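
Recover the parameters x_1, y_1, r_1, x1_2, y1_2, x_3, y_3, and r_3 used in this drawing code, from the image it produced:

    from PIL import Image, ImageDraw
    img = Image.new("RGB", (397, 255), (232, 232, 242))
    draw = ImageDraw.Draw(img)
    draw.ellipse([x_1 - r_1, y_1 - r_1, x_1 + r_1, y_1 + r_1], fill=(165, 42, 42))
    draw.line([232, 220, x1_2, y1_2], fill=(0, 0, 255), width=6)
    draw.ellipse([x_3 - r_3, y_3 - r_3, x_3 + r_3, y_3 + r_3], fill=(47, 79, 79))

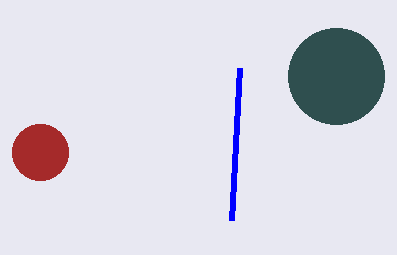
x_1 = 40
y_1 = 152
r_1 = 28
x1_2 = 240
y1_2 = 68
x_3 = 336
y_3 = 76
r_3 = 48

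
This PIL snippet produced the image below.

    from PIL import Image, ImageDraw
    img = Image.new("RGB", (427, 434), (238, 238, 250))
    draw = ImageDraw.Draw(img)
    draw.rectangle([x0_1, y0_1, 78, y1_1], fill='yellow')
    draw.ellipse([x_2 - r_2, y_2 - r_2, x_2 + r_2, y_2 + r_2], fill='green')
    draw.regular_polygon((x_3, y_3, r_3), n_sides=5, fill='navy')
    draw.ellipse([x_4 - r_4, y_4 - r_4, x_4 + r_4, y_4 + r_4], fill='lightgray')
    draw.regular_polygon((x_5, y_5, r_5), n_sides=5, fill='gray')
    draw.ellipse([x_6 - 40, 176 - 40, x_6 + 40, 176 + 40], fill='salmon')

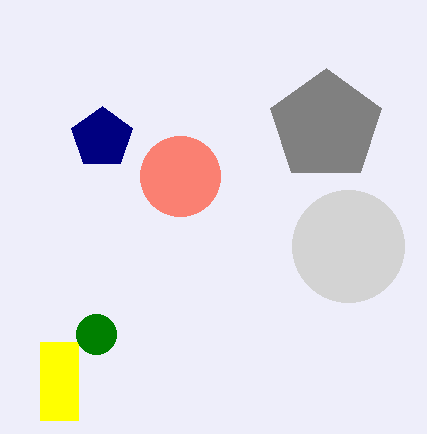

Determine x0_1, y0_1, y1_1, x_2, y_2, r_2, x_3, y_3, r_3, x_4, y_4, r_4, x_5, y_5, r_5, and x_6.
x0_1 = 40; y0_1 = 342; y1_1 = 420; x_2 = 96; y_2 = 334; r_2 = 20; x_3 = 102; y_3 = 138; r_3 = 32; x_4 = 348; y_4 = 246; r_4 = 56; x_5 = 326; y_5 = 126; r_5 = 58; x_6 = 180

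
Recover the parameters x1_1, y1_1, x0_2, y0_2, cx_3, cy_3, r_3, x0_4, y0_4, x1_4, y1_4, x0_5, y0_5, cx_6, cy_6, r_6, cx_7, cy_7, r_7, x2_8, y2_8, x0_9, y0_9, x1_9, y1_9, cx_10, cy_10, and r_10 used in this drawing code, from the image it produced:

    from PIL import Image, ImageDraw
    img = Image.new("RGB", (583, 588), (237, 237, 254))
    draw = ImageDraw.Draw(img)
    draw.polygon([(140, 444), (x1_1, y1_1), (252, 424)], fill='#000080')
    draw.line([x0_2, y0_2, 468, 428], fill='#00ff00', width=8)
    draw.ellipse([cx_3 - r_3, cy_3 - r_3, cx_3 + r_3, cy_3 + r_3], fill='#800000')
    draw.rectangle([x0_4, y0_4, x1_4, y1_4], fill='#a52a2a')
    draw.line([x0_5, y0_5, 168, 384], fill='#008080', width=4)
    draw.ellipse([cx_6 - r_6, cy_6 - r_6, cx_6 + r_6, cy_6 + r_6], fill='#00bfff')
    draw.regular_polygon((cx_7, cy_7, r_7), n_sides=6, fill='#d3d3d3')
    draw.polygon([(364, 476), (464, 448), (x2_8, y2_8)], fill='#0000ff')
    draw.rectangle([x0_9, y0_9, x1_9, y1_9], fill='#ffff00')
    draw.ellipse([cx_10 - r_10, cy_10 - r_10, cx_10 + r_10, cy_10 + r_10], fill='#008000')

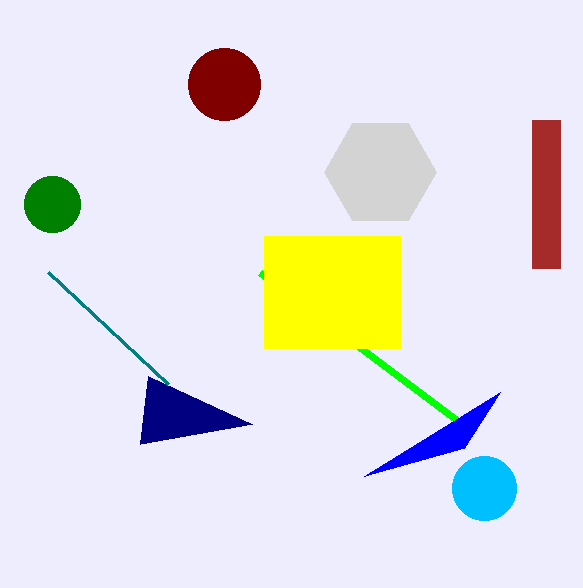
x1_1 = 148
y1_1 = 376
x0_2 = 260
y0_2 = 272
cx_3 = 224
cy_3 = 84
r_3 = 36
x0_4 = 532
y0_4 = 120
x1_4 = 560
y1_4 = 268
x0_5 = 48
y0_5 = 272
cx_6 = 484
cy_6 = 488
r_6 = 32
cx_7 = 380
cy_7 = 172
r_7 = 56
x2_8 = 500
y2_8 = 392
x0_9 = 264
y0_9 = 236
x1_9 = 400
y1_9 = 348
cx_10 = 52
cy_10 = 204
r_10 = 28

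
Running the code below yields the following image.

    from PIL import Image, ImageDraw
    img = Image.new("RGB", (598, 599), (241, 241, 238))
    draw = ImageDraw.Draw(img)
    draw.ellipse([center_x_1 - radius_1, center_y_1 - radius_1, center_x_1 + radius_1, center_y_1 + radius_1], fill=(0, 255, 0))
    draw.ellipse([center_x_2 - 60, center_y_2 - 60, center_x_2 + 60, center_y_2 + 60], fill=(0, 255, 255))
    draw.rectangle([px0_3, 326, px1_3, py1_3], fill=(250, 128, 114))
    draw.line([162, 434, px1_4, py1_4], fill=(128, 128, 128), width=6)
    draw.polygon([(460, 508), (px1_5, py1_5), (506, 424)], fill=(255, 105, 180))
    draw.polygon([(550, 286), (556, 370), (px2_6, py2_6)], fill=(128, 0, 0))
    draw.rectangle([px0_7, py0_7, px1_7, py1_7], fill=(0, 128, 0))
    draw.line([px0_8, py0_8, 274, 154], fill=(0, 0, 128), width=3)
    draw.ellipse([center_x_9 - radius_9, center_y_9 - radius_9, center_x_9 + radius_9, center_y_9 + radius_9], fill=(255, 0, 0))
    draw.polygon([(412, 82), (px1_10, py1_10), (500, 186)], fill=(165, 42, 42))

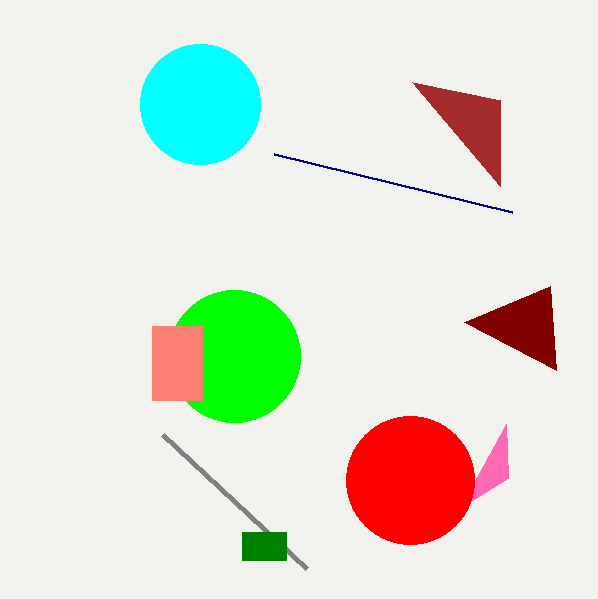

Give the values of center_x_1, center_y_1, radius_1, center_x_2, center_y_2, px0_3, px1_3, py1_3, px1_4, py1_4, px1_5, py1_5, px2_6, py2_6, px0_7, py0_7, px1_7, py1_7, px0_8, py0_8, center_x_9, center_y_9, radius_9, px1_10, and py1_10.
center_x_1 = 234, center_y_1 = 356, radius_1 = 66, center_x_2 = 200, center_y_2 = 104, px0_3 = 152, px1_3 = 202, py1_3 = 400, px1_4 = 306, py1_4 = 568, px1_5 = 508, py1_5 = 478, px2_6 = 464, py2_6 = 322, px0_7 = 242, py0_7 = 532, px1_7 = 286, py1_7 = 560, px0_8 = 512, py0_8 = 212, center_x_9 = 410, center_y_9 = 480, radius_9 = 64, px1_10 = 500, py1_10 = 100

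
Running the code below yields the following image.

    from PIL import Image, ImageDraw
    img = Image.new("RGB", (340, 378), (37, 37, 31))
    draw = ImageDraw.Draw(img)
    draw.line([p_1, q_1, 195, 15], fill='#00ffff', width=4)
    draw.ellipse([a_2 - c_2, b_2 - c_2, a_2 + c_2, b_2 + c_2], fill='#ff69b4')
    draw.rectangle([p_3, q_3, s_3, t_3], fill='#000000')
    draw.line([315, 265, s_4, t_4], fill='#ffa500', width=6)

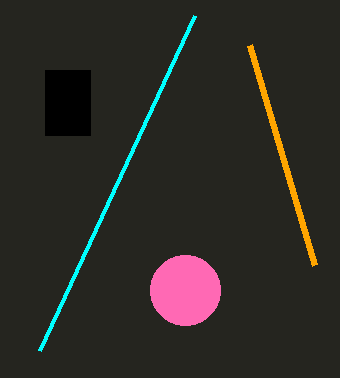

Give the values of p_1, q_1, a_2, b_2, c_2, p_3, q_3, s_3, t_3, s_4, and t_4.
p_1 = 40; q_1 = 350; a_2 = 185; b_2 = 290; c_2 = 35; p_3 = 45; q_3 = 70; s_3 = 90; t_3 = 135; s_4 = 250; t_4 = 45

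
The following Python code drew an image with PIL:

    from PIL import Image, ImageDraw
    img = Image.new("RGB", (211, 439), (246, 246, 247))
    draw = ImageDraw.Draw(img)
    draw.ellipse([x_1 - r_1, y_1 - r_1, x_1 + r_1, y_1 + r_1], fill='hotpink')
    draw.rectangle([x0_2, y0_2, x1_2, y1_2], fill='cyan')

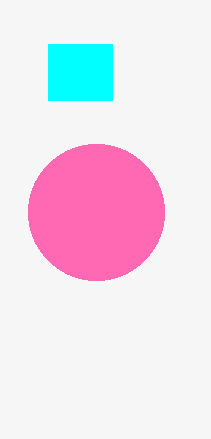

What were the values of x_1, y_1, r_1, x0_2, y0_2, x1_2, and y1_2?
x_1 = 96; y_1 = 212; r_1 = 68; x0_2 = 48; y0_2 = 44; x1_2 = 112; y1_2 = 100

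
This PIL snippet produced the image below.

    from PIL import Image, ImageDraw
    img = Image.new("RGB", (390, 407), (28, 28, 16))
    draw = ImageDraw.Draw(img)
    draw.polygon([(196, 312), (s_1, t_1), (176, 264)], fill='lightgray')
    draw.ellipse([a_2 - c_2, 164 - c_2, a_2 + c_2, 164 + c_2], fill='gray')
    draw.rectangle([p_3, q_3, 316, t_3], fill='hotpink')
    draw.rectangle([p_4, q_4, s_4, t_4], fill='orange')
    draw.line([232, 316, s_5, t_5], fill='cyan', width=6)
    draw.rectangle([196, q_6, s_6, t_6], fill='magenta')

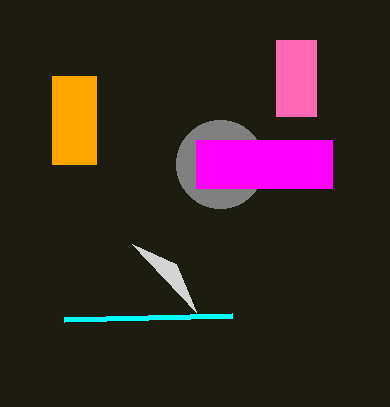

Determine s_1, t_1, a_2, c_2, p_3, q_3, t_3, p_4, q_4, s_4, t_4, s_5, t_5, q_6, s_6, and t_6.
s_1 = 132; t_1 = 244; a_2 = 220; c_2 = 44; p_3 = 276; q_3 = 40; t_3 = 116; p_4 = 52; q_4 = 76; s_4 = 96; t_4 = 164; s_5 = 64; t_5 = 320; q_6 = 140; s_6 = 332; t_6 = 188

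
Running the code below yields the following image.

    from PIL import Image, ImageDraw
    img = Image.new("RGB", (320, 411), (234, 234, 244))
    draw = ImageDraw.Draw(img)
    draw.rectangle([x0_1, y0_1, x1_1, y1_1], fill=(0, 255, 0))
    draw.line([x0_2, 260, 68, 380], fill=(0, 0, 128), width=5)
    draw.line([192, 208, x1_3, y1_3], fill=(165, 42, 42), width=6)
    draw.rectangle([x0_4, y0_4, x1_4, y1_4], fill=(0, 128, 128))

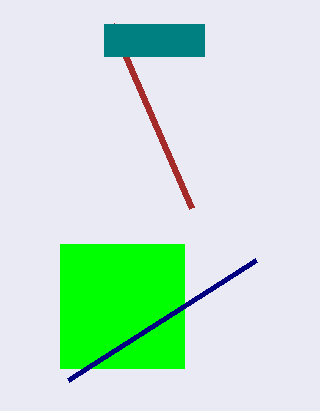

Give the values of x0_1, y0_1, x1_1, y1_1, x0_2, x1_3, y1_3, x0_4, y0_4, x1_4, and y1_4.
x0_1 = 60
y0_1 = 244
x1_1 = 184
y1_1 = 368
x0_2 = 256
x1_3 = 112
y1_3 = 24
x0_4 = 104
y0_4 = 24
x1_4 = 204
y1_4 = 56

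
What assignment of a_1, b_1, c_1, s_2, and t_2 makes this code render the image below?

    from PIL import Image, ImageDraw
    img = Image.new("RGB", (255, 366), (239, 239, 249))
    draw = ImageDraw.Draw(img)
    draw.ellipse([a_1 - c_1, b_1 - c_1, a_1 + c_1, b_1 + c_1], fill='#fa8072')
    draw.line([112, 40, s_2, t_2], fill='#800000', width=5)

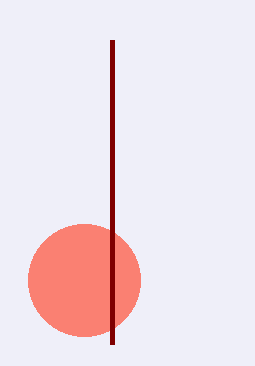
a_1 = 84, b_1 = 280, c_1 = 56, s_2 = 112, t_2 = 344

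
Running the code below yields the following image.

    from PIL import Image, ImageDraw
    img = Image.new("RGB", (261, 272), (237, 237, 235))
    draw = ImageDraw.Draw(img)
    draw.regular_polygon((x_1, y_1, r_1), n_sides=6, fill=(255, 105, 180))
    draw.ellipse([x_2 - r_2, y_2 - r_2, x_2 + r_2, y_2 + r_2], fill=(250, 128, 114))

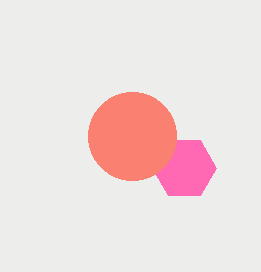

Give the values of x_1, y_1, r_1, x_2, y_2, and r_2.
x_1 = 184, y_1 = 168, r_1 = 32, x_2 = 132, y_2 = 136, r_2 = 44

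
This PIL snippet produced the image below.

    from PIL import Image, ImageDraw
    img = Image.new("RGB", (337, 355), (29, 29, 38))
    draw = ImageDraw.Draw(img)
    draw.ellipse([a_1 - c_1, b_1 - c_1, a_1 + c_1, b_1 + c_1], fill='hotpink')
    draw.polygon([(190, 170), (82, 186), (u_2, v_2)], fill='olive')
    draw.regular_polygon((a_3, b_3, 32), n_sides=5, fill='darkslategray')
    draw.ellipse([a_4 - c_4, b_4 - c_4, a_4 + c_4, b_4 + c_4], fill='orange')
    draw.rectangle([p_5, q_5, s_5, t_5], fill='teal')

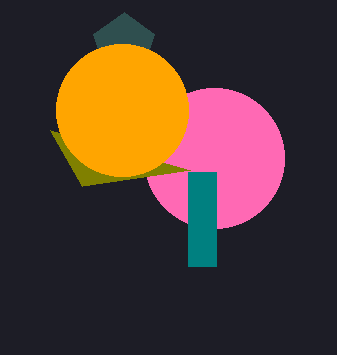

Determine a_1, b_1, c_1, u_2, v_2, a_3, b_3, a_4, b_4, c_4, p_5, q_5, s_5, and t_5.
a_1 = 214
b_1 = 158
c_1 = 70
u_2 = 50
v_2 = 130
a_3 = 124
b_3 = 44
a_4 = 122
b_4 = 110
c_4 = 66
p_5 = 188
q_5 = 172
s_5 = 216
t_5 = 266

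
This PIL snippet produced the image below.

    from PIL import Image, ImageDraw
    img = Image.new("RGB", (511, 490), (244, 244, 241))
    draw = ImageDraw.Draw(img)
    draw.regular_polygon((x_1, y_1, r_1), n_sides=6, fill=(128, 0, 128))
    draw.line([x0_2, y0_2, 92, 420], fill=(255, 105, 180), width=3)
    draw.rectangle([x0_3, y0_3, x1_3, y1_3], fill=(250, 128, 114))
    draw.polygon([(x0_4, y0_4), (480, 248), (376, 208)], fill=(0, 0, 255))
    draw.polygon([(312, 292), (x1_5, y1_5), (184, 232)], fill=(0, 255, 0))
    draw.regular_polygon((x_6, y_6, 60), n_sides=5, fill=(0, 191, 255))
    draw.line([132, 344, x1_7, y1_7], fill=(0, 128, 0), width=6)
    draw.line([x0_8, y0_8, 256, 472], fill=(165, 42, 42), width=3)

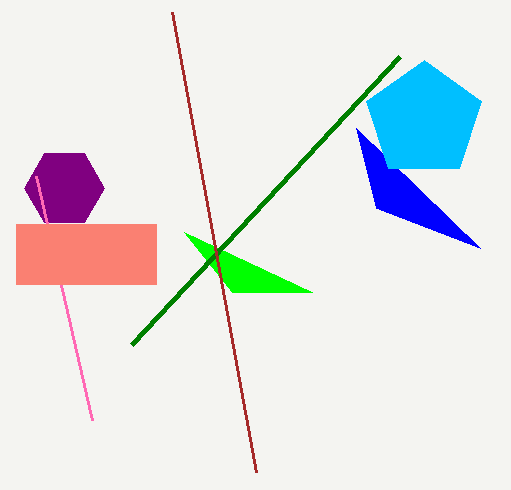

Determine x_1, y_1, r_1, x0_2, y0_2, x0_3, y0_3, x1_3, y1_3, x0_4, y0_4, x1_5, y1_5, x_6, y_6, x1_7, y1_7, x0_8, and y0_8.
x_1 = 64; y_1 = 188; r_1 = 40; x0_2 = 36; y0_2 = 176; x0_3 = 16; y0_3 = 224; x1_3 = 156; y1_3 = 284; x0_4 = 356; y0_4 = 128; x1_5 = 232; y1_5 = 292; x_6 = 424; y_6 = 120; x1_7 = 400; y1_7 = 56; x0_8 = 172; y0_8 = 12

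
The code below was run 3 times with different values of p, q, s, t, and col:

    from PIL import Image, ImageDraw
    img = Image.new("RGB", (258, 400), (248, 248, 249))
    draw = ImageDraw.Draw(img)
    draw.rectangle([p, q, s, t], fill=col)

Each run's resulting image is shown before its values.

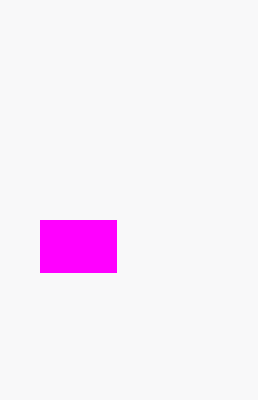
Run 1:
p = 40; q = 220; s = 116; t = 272; col = 'magenta'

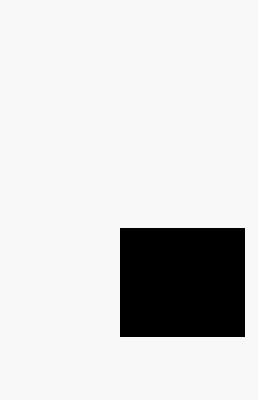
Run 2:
p = 120; q = 228; s = 244; t = 336; col = 'black'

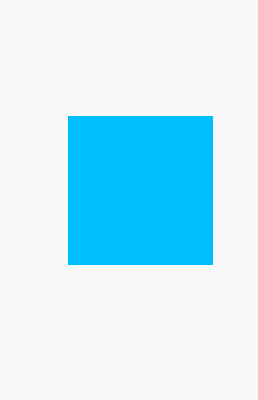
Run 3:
p = 68
q = 116
s = 212
t = 264
col = 'deepskyblue'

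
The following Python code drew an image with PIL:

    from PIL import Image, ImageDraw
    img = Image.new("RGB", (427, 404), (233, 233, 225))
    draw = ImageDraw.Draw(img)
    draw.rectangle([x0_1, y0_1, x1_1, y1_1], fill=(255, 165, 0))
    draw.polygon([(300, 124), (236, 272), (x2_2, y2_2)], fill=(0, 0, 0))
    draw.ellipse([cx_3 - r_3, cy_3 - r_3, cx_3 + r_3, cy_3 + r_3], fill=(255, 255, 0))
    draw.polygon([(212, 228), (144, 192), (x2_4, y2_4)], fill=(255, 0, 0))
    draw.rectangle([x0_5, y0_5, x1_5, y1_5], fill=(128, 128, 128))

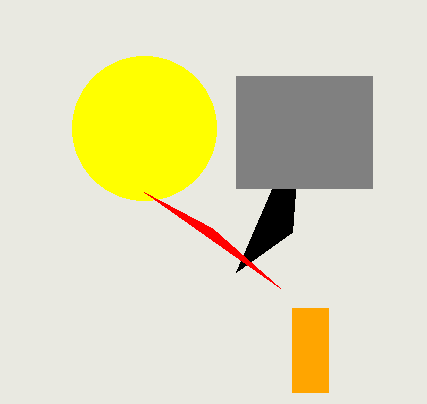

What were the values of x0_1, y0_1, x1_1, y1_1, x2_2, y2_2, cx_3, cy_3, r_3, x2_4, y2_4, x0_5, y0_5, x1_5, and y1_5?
x0_1 = 292
y0_1 = 308
x1_1 = 328
y1_1 = 392
x2_2 = 292
y2_2 = 232
cx_3 = 144
cy_3 = 128
r_3 = 72
x2_4 = 280
y2_4 = 288
x0_5 = 236
y0_5 = 76
x1_5 = 372
y1_5 = 188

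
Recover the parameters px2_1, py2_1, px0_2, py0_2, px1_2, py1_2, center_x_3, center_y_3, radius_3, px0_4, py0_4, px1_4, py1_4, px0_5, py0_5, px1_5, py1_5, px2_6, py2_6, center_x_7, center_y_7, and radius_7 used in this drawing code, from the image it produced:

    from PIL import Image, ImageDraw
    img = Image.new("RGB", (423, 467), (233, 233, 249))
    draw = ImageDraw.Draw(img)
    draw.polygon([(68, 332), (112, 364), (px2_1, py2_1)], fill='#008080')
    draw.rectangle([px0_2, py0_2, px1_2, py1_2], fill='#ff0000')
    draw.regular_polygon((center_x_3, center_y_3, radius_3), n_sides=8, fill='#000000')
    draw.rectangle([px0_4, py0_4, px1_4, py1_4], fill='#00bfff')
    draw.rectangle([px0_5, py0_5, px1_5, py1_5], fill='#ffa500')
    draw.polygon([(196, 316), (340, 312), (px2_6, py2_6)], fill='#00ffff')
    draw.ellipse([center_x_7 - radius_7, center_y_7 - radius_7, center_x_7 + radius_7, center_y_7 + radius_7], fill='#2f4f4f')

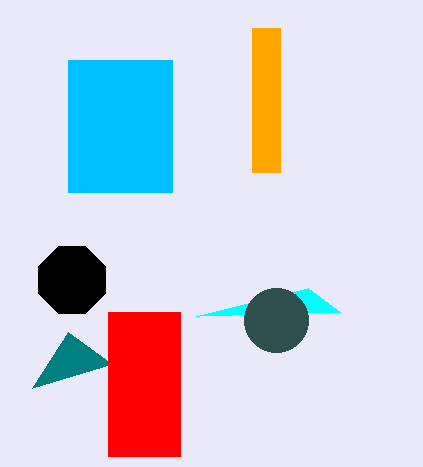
px2_1 = 32
py2_1 = 388
px0_2 = 108
py0_2 = 312
px1_2 = 180
py1_2 = 456
center_x_3 = 72
center_y_3 = 280
radius_3 = 36
px0_4 = 68
py0_4 = 60
px1_4 = 172
py1_4 = 192
px0_5 = 252
py0_5 = 28
px1_5 = 280
py1_5 = 172
px2_6 = 308
py2_6 = 288
center_x_7 = 276
center_y_7 = 320
radius_7 = 32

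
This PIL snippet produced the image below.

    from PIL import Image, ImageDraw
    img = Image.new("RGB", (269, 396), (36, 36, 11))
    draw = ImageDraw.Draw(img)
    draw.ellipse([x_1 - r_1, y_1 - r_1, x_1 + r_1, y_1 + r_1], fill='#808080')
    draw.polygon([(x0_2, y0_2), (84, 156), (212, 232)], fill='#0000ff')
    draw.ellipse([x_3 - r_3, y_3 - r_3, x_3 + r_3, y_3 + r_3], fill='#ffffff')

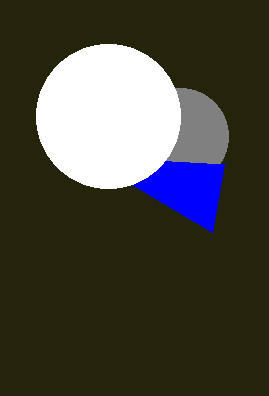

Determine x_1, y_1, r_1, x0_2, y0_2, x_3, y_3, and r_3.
x_1 = 180
y_1 = 136
r_1 = 48
x0_2 = 224
y0_2 = 164
x_3 = 108
y_3 = 116
r_3 = 72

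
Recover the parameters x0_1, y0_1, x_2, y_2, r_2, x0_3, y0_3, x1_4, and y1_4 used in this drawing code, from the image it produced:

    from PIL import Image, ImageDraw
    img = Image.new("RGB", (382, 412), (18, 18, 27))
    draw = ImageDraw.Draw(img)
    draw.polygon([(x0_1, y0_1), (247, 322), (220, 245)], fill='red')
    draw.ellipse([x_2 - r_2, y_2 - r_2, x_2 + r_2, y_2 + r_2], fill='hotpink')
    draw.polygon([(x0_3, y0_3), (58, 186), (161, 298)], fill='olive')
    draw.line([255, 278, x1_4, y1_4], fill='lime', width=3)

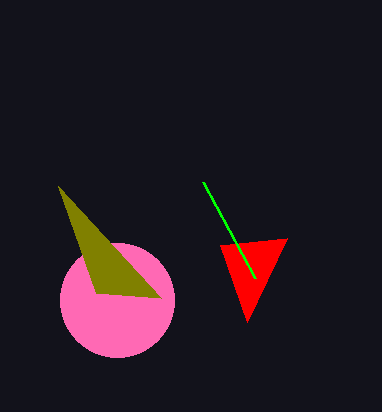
x0_1 = 287
y0_1 = 238
x_2 = 117
y_2 = 300
r_2 = 57
x0_3 = 96
y0_3 = 293
x1_4 = 203
y1_4 = 182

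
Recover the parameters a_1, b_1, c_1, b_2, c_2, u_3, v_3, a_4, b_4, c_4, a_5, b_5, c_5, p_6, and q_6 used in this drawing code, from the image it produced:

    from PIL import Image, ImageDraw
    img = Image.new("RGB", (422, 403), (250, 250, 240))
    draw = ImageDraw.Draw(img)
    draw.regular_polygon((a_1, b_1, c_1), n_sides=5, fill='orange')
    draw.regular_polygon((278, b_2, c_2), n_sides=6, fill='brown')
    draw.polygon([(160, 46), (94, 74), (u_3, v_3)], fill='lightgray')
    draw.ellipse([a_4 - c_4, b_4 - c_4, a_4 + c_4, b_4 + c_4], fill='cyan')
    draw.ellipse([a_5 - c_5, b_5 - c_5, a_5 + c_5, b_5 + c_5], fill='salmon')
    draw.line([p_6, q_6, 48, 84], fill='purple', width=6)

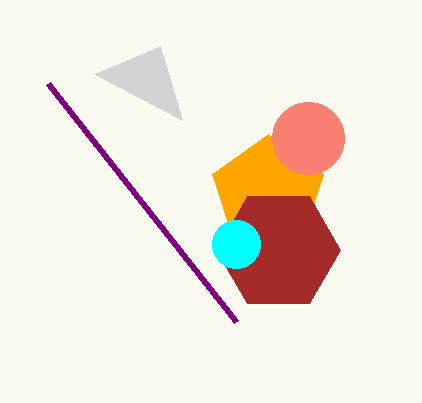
a_1 = 268, b_1 = 192, c_1 = 58, b_2 = 250, c_2 = 62, u_3 = 182, v_3 = 120, a_4 = 236, b_4 = 244, c_4 = 24, a_5 = 308, b_5 = 138, c_5 = 36, p_6 = 236, q_6 = 322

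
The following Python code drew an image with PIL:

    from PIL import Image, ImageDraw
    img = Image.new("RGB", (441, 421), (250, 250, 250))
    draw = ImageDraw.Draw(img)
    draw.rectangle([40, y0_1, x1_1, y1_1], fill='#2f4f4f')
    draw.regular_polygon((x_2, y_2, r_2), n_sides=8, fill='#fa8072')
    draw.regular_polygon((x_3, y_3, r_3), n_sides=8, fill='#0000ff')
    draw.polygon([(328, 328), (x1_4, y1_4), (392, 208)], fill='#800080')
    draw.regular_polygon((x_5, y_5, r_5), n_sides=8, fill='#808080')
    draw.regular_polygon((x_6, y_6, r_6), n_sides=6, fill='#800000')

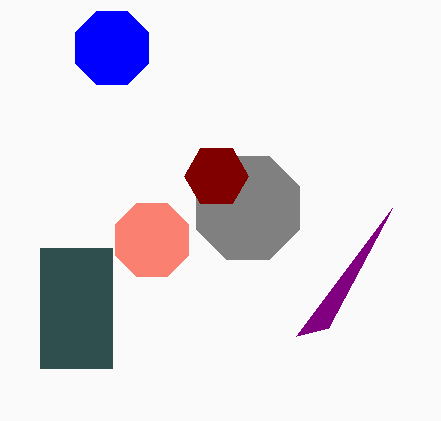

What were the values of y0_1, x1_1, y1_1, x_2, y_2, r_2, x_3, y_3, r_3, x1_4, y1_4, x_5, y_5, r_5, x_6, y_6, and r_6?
y0_1 = 248, x1_1 = 112, y1_1 = 368, x_2 = 152, y_2 = 240, r_2 = 40, x_3 = 112, y_3 = 48, r_3 = 40, x1_4 = 296, y1_4 = 336, x_5 = 248, y_5 = 208, r_5 = 56, x_6 = 216, y_6 = 176, r_6 = 32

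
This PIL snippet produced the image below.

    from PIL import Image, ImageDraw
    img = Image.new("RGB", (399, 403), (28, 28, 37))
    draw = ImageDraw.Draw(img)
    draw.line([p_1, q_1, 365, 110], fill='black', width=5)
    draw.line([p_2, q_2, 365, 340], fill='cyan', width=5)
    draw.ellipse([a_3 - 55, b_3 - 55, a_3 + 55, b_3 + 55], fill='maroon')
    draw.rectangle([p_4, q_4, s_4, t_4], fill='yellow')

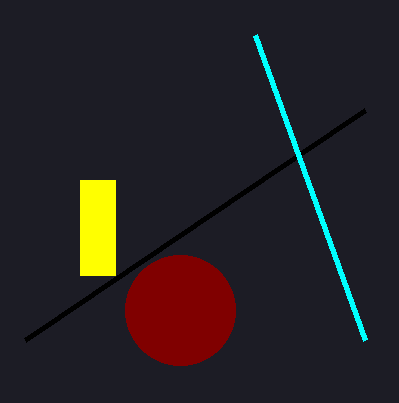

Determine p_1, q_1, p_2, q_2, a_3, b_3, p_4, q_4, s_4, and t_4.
p_1 = 25, q_1 = 340, p_2 = 255, q_2 = 35, a_3 = 180, b_3 = 310, p_4 = 80, q_4 = 180, s_4 = 115, t_4 = 275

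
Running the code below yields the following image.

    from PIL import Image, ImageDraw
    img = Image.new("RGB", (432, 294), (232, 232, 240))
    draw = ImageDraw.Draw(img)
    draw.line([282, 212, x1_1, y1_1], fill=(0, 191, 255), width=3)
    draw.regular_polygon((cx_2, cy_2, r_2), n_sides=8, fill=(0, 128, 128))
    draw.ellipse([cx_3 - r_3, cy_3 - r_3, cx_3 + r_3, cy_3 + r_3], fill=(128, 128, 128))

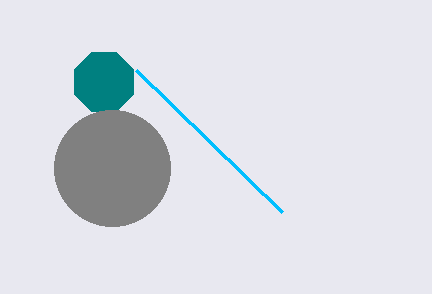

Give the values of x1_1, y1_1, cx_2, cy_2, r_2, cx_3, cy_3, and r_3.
x1_1 = 136
y1_1 = 70
cx_2 = 104
cy_2 = 82
r_2 = 32
cx_3 = 112
cy_3 = 168
r_3 = 58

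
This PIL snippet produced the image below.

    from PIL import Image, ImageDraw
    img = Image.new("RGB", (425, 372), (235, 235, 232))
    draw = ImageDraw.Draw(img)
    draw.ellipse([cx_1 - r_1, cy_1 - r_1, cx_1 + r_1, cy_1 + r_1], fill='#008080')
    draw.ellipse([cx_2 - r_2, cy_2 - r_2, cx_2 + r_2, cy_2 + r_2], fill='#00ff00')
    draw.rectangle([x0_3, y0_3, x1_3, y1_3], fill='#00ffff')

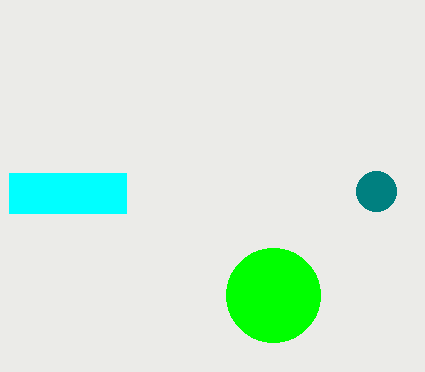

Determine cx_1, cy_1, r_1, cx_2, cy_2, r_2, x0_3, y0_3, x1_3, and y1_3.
cx_1 = 376; cy_1 = 191; r_1 = 20; cx_2 = 273; cy_2 = 295; r_2 = 47; x0_3 = 9; y0_3 = 173; x1_3 = 126; y1_3 = 213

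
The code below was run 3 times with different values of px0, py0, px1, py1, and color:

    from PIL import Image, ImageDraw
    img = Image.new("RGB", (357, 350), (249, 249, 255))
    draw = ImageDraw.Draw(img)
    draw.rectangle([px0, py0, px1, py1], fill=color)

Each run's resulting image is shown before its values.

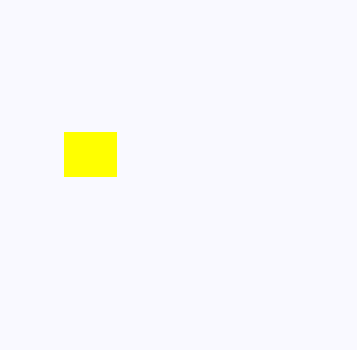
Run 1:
px0 = 64
py0 = 132
px1 = 116
py1 = 176
color = 'yellow'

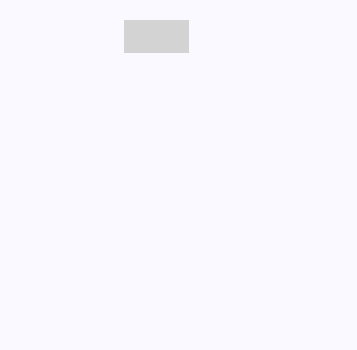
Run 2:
px0 = 124
py0 = 20
px1 = 188
py1 = 52
color = 'lightgray'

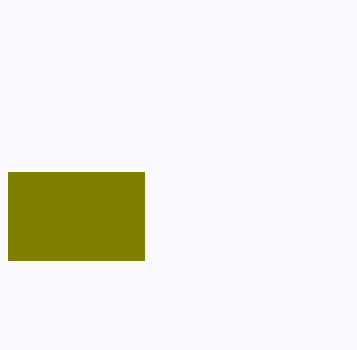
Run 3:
px0 = 8; py0 = 172; px1 = 144; py1 = 260; color = 'olive'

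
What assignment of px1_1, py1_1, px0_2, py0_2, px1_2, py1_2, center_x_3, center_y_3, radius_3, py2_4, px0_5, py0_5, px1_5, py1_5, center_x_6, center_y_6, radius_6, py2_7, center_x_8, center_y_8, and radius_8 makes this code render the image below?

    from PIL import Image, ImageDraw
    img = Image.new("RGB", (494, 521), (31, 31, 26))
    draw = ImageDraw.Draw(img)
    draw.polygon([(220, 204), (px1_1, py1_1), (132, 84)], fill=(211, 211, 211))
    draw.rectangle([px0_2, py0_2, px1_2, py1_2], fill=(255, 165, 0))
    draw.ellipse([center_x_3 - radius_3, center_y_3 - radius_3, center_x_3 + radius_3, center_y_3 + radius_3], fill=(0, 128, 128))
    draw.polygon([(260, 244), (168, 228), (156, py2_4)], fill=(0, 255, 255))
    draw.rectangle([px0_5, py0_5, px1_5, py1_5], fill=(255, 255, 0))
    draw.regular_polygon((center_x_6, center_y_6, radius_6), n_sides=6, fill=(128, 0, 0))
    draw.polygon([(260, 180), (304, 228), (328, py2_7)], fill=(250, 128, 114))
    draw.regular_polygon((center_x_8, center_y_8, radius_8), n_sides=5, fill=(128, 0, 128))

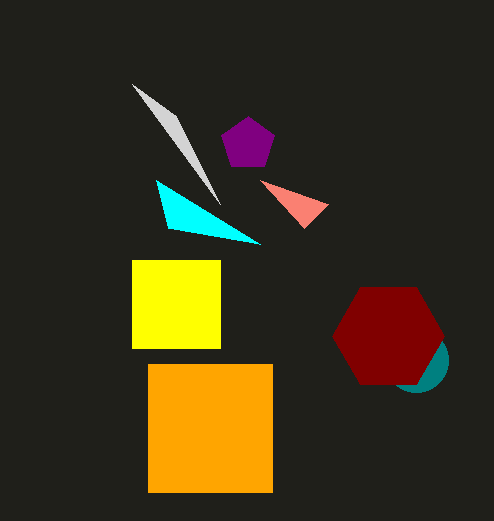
px1_1 = 176, py1_1 = 116, px0_2 = 148, py0_2 = 364, px1_2 = 272, py1_2 = 492, center_x_3 = 416, center_y_3 = 360, radius_3 = 32, py2_4 = 180, px0_5 = 132, py0_5 = 260, px1_5 = 220, py1_5 = 348, center_x_6 = 388, center_y_6 = 336, radius_6 = 56, py2_7 = 204, center_x_8 = 248, center_y_8 = 144, radius_8 = 28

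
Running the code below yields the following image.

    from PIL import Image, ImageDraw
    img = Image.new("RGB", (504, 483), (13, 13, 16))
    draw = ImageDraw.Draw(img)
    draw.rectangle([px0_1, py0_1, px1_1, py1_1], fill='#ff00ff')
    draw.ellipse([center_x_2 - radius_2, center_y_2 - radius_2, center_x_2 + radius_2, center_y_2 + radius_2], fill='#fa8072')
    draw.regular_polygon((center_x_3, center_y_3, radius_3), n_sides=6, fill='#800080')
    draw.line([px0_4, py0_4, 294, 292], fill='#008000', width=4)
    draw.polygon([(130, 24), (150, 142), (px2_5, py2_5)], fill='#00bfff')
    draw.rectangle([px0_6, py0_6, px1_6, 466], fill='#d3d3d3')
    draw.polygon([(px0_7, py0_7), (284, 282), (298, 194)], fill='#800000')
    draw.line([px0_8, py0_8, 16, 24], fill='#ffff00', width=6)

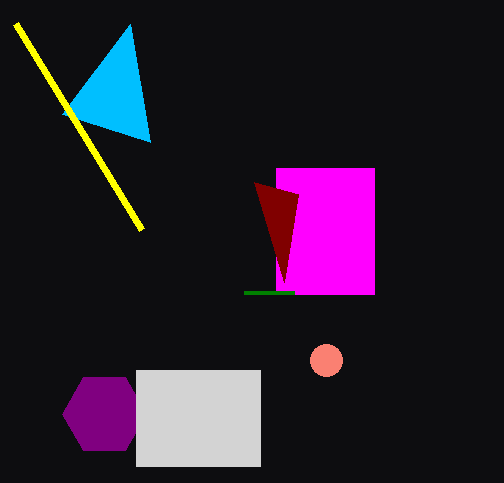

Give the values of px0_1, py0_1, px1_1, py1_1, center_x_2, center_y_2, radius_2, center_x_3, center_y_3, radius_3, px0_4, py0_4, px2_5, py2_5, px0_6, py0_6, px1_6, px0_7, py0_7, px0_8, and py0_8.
px0_1 = 276, py0_1 = 168, px1_1 = 374, py1_1 = 294, center_x_2 = 326, center_y_2 = 360, radius_2 = 16, center_x_3 = 104, center_y_3 = 414, radius_3 = 42, px0_4 = 244, py0_4 = 292, px2_5 = 62, py2_5 = 114, px0_6 = 136, py0_6 = 370, px1_6 = 260, px0_7 = 254, py0_7 = 182, px0_8 = 142, py0_8 = 230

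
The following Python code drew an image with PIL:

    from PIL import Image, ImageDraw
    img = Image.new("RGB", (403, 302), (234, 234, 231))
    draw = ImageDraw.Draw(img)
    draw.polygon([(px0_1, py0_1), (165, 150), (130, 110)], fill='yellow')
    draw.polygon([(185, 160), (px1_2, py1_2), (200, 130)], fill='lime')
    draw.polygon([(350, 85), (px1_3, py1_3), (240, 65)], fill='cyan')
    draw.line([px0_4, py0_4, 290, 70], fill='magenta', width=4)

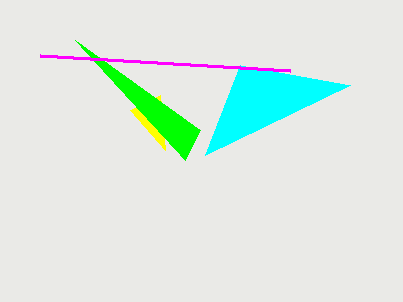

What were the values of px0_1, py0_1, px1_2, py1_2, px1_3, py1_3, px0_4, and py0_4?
px0_1 = 160; py0_1 = 95; px1_2 = 75; py1_2 = 40; px1_3 = 205; py1_3 = 155; px0_4 = 40; py0_4 = 55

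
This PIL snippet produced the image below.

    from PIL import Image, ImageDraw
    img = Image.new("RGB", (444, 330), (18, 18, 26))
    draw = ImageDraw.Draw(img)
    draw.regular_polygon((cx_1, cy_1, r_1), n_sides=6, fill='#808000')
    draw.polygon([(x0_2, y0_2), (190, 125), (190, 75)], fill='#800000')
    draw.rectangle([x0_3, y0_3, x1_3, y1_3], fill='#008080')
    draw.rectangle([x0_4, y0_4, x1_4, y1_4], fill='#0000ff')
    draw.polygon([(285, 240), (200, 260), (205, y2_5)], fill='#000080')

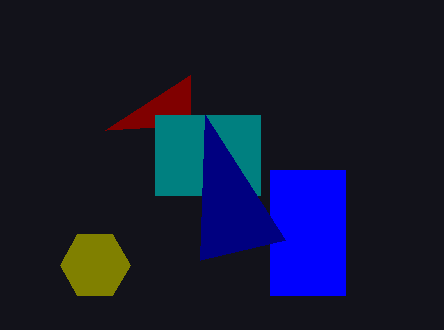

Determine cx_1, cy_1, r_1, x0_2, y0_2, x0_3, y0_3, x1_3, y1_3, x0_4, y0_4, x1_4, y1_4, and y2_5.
cx_1 = 95, cy_1 = 265, r_1 = 35, x0_2 = 105, y0_2 = 130, x0_3 = 155, y0_3 = 115, x1_3 = 260, y1_3 = 195, x0_4 = 270, y0_4 = 170, x1_4 = 345, y1_4 = 295, y2_5 = 115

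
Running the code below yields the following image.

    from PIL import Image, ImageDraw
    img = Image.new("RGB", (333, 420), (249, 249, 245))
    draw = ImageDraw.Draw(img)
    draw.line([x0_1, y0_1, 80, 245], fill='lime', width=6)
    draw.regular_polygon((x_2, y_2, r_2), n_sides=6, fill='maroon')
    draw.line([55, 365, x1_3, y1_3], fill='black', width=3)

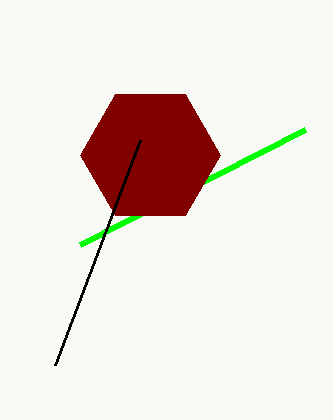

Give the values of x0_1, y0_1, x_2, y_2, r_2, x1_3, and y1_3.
x0_1 = 305, y0_1 = 130, x_2 = 150, y_2 = 155, r_2 = 70, x1_3 = 140, y1_3 = 140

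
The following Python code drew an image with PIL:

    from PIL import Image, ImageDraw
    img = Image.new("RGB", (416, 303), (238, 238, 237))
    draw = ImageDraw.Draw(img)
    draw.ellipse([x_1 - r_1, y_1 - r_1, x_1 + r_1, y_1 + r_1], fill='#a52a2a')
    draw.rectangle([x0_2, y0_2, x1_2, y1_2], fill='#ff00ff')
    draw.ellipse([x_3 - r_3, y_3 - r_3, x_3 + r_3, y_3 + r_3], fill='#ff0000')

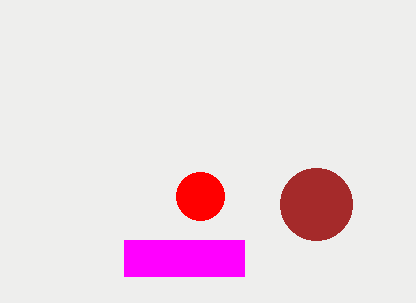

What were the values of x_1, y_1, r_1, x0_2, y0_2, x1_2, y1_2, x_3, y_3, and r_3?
x_1 = 316
y_1 = 204
r_1 = 36
x0_2 = 124
y0_2 = 240
x1_2 = 244
y1_2 = 276
x_3 = 200
y_3 = 196
r_3 = 24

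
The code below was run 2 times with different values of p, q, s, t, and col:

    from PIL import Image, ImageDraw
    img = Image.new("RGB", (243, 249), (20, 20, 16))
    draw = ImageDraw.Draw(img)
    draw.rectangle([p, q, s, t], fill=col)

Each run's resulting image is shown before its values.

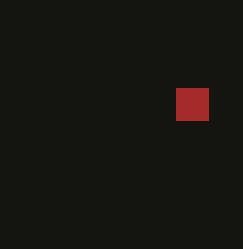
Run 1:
p = 176
q = 88
s = 208
t = 120
col = 'brown'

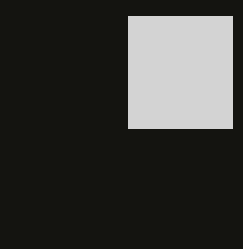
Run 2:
p = 128, q = 16, s = 232, t = 128, col = 'lightgray'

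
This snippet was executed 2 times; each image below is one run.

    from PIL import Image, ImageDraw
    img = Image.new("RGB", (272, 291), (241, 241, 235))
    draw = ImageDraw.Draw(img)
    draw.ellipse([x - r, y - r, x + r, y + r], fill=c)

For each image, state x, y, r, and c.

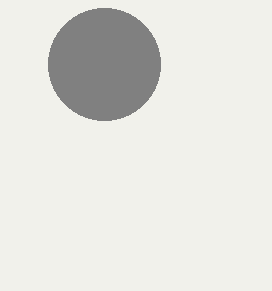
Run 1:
x = 104, y = 64, r = 56, c = 'gray'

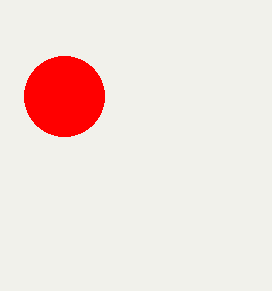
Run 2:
x = 64, y = 96, r = 40, c = 'red'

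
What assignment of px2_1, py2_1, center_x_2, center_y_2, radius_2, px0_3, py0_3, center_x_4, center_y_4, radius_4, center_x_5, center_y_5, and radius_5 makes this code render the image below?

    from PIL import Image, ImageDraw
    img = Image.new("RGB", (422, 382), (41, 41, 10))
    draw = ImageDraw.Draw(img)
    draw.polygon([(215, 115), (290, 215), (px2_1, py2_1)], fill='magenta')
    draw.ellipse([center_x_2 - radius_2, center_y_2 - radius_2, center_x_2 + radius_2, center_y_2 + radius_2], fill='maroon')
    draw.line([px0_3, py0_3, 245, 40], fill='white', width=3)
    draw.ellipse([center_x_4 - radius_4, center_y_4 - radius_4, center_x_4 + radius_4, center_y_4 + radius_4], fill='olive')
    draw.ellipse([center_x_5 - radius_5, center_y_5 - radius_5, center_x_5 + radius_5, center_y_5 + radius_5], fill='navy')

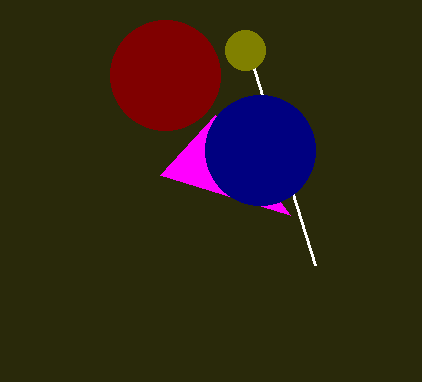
px2_1 = 160, py2_1 = 175, center_x_2 = 165, center_y_2 = 75, radius_2 = 55, px0_3 = 315, py0_3 = 265, center_x_4 = 245, center_y_4 = 50, radius_4 = 20, center_x_5 = 260, center_y_5 = 150, radius_5 = 55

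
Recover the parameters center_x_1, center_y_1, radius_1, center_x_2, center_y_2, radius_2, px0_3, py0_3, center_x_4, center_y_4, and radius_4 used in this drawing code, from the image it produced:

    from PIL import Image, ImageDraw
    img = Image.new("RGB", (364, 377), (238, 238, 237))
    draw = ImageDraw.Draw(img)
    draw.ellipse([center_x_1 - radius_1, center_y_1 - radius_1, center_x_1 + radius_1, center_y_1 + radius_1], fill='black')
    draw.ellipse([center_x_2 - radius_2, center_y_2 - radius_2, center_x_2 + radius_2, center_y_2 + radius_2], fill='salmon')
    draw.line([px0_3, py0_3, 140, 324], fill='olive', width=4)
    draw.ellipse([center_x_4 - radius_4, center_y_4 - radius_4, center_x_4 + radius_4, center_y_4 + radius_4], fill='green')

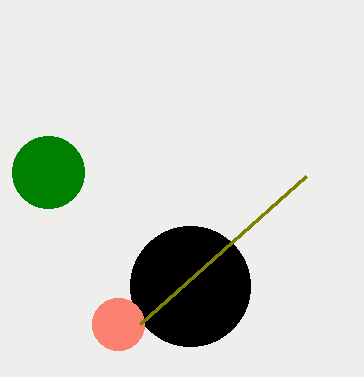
center_x_1 = 190, center_y_1 = 286, radius_1 = 60, center_x_2 = 118, center_y_2 = 324, radius_2 = 26, px0_3 = 306, py0_3 = 176, center_x_4 = 48, center_y_4 = 172, radius_4 = 36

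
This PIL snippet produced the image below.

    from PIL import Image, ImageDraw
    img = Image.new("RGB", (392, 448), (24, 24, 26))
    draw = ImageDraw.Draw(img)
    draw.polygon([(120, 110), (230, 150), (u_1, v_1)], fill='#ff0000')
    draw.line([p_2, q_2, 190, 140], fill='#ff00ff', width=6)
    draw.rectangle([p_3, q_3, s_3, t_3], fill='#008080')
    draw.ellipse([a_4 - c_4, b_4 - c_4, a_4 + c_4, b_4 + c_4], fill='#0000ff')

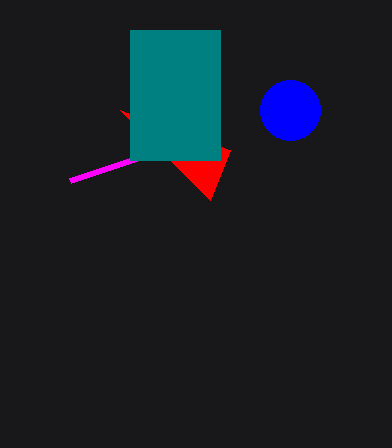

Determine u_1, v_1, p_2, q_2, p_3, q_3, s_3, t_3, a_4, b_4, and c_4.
u_1 = 210
v_1 = 200
p_2 = 70
q_2 = 180
p_3 = 130
q_3 = 30
s_3 = 220
t_3 = 160
a_4 = 290
b_4 = 110
c_4 = 30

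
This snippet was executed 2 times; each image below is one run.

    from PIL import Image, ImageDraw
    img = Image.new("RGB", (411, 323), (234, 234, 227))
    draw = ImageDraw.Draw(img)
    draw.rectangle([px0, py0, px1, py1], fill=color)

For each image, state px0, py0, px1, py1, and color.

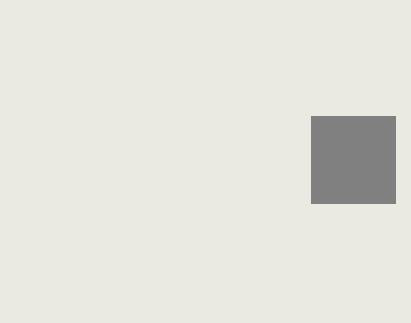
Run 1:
px0 = 311, py0 = 116, px1 = 395, py1 = 203, color = 'gray'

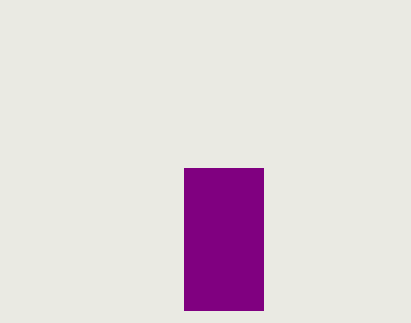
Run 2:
px0 = 184, py0 = 168, px1 = 263, py1 = 310, color = 'purple'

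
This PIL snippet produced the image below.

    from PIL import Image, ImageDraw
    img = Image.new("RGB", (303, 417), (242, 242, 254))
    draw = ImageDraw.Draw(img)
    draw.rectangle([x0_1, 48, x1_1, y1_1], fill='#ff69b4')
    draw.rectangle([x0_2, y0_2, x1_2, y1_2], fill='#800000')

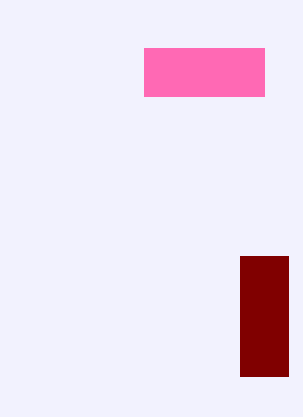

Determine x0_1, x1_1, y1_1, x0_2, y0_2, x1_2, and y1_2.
x0_1 = 144, x1_1 = 264, y1_1 = 96, x0_2 = 240, y0_2 = 256, x1_2 = 288, y1_2 = 376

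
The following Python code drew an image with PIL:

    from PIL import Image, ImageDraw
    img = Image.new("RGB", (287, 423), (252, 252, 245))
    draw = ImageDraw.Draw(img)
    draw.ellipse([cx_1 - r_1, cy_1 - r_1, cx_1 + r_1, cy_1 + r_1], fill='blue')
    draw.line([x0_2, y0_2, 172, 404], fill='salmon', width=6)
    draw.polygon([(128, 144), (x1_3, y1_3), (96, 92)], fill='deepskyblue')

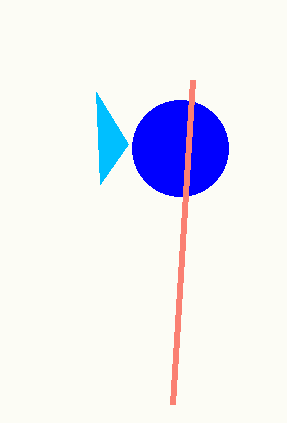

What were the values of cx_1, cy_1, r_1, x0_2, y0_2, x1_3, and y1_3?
cx_1 = 180, cy_1 = 148, r_1 = 48, x0_2 = 192, y0_2 = 80, x1_3 = 100, y1_3 = 184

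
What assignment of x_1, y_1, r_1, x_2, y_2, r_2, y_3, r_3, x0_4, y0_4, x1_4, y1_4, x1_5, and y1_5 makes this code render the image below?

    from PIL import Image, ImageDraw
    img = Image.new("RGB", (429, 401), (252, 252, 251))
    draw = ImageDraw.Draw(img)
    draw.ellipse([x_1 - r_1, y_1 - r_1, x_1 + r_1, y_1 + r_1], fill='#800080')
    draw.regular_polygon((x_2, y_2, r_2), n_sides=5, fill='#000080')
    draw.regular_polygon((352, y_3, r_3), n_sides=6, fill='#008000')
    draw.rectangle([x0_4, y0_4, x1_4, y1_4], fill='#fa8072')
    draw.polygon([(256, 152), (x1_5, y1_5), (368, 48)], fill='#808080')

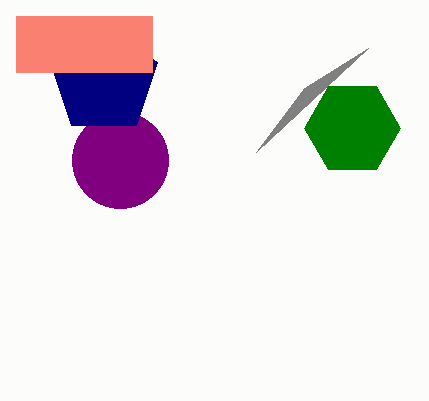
x_1 = 120, y_1 = 160, r_1 = 48, x_2 = 104, y_2 = 80, r_2 = 56, y_3 = 128, r_3 = 48, x0_4 = 16, y0_4 = 16, x1_4 = 152, y1_4 = 72, x1_5 = 304, y1_5 = 88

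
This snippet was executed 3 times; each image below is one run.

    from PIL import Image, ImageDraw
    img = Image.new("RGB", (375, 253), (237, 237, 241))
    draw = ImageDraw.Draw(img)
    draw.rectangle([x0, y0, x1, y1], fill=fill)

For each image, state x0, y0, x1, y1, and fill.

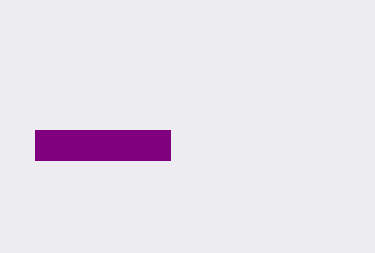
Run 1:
x0 = 35; y0 = 130; x1 = 170; y1 = 160; fill = 'purple'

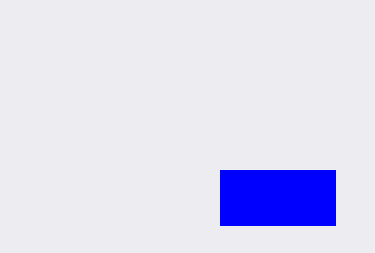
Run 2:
x0 = 220; y0 = 170; x1 = 335; y1 = 225; fill = 'blue'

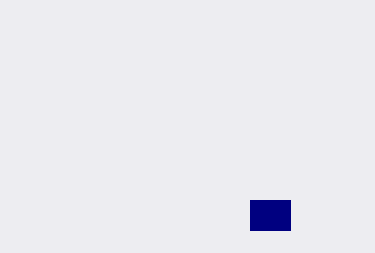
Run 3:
x0 = 250
y0 = 200
x1 = 290
y1 = 230
fill = 'navy'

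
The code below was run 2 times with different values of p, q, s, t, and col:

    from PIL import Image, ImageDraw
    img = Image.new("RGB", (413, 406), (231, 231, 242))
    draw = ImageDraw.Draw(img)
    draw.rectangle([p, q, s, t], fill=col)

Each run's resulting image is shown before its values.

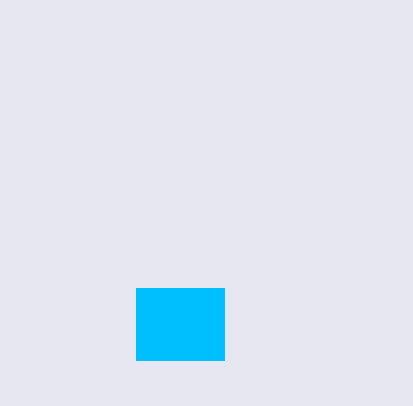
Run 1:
p = 136
q = 288
s = 224
t = 360
col = 'deepskyblue'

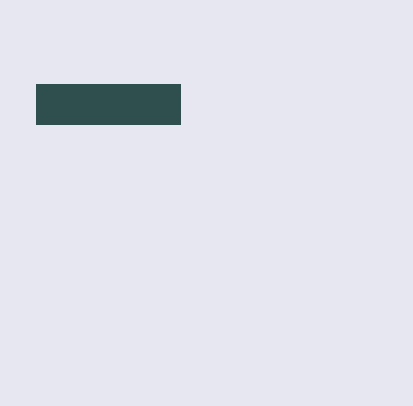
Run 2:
p = 36, q = 84, s = 180, t = 124, col = 'darkslategray'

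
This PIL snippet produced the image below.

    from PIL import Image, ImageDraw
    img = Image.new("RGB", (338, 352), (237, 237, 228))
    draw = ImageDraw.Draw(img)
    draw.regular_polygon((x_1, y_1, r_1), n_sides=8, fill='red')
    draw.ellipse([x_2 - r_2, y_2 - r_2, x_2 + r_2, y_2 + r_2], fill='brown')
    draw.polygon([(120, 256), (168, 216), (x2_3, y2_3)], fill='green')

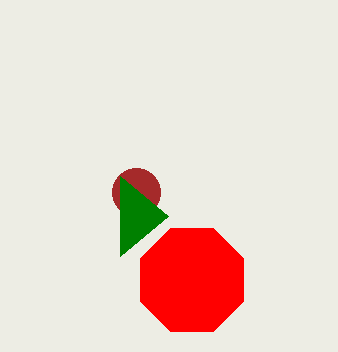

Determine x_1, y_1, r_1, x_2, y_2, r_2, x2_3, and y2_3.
x_1 = 192; y_1 = 280; r_1 = 56; x_2 = 136; y_2 = 192; r_2 = 24; x2_3 = 120; y2_3 = 176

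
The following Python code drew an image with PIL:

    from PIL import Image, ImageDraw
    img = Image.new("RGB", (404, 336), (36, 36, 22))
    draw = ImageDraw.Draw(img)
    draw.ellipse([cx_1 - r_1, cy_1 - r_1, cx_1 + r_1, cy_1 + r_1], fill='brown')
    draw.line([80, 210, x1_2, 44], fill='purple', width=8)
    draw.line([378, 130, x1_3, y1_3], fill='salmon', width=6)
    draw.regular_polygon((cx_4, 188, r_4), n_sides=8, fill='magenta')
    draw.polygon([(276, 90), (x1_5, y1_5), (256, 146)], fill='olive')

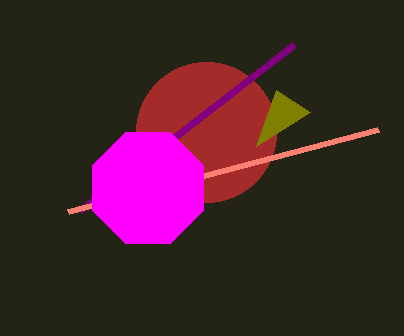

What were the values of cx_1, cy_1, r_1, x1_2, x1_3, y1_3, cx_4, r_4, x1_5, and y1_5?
cx_1 = 206
cy_1 = 132
r_1 = 70
x1_2 = 294
x1_3 = 68
y1_3 = 212
cx_4 = 148
r_4 = 60
x1_5 = 310
y1_5 = 112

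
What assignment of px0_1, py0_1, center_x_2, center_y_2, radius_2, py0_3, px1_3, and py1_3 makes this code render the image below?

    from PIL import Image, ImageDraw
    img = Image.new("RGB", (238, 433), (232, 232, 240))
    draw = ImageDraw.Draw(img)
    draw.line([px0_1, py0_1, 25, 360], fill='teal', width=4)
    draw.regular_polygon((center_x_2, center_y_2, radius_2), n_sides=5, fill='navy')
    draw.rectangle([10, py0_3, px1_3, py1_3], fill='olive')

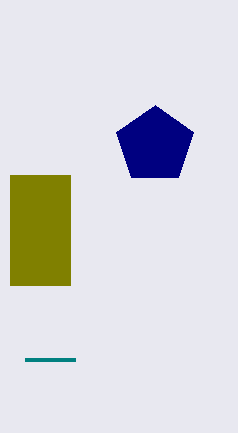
px0_1 = 75
py0_1 = 360
center_x_2 = 155
center_y_2 = 145
radius_2 = 40
py0_3 = 175
px1_3 = 70
py1_3 = 285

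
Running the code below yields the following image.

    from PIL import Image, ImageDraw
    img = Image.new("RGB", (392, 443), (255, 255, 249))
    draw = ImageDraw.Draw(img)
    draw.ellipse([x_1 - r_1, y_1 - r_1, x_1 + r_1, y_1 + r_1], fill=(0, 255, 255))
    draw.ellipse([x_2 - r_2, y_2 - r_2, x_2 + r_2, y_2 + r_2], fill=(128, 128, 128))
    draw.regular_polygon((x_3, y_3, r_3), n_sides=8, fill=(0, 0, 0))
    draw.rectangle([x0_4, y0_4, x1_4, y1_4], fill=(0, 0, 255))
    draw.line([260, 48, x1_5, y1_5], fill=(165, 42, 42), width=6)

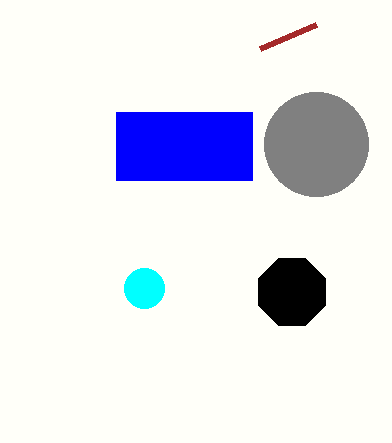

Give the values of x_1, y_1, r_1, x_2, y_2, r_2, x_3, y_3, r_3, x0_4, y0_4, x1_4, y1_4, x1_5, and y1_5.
x_1 = 144, y_1 = 288, r_1 = 20, x_2 = 316, y_2 = 144, r_2 = 52, x_3 = 292, y_3 = 292, r_3 = 36, x0_4 = 116, y0_4 = 112, x1_4 = 252, y1_4 = 180, x1_5 = 316, y1_5 = 24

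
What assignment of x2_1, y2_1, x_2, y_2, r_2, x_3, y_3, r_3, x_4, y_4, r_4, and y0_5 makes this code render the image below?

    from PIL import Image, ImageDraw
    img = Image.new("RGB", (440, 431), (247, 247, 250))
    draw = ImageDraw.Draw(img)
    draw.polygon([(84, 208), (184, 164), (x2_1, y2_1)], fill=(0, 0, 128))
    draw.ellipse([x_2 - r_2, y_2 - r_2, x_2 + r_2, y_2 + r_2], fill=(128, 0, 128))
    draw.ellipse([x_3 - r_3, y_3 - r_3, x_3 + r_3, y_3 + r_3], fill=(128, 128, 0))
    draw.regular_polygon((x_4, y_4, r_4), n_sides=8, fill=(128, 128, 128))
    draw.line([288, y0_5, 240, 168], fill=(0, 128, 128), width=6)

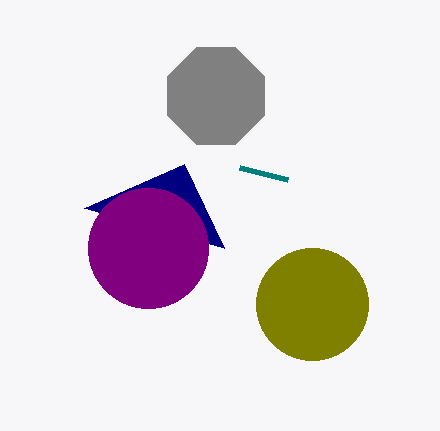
x2_1 = 224, y2_1 = 248, x_2 = 148, y_2 = 248, r_2 = 60, x_3 = 312, y_3 = 304, r_3 = 56, x_4 = 216, y_4 = 96, r_4 = 52, y0_5 = 180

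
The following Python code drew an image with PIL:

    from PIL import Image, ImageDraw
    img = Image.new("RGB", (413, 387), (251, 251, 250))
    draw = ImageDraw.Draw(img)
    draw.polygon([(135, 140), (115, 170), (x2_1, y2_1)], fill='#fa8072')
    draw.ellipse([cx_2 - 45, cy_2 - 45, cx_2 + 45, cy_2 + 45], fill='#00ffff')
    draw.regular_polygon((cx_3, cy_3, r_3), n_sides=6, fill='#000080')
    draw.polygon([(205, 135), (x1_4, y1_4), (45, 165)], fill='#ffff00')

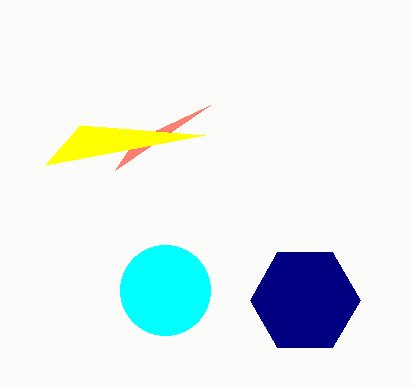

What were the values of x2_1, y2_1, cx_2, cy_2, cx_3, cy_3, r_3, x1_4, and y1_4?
x2_1 = 210
y2_1 = 105
cx_2 = 165
cy_2 = 290
cx_3 = 305
cy_3 = 300
r_3 = 55
x1_4 = 80
y1_4 = 125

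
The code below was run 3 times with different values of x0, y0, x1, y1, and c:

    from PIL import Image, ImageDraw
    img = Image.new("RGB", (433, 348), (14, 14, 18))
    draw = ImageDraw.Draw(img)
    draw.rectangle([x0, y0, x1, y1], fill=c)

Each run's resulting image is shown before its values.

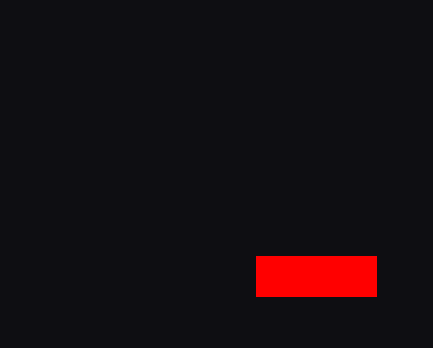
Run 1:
x0 = 256
y0 = 256
x1 = 376
y1 = 296
c = 'red'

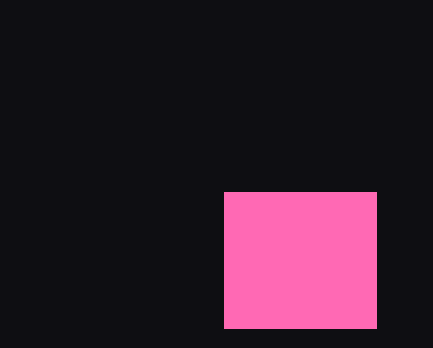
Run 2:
x0 = 224; y0 = 192; x1 = 376; y1 = 328; c = 'hotpink'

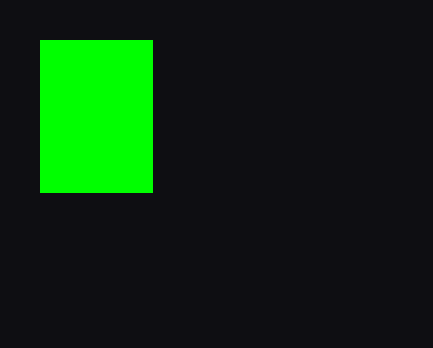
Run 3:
x0 = 40, y0 = 40, x1 = 152, y1 = 192, c = 'lime'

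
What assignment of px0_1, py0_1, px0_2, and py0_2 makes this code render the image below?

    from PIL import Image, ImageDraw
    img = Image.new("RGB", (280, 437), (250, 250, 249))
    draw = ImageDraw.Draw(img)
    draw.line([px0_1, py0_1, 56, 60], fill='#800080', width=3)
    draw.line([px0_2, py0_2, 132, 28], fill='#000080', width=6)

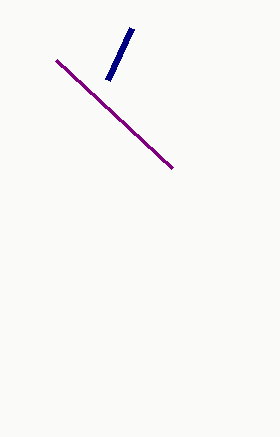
px0_1 = 172, py0_1 = 168, px0_2 = 108, py0_2 = 80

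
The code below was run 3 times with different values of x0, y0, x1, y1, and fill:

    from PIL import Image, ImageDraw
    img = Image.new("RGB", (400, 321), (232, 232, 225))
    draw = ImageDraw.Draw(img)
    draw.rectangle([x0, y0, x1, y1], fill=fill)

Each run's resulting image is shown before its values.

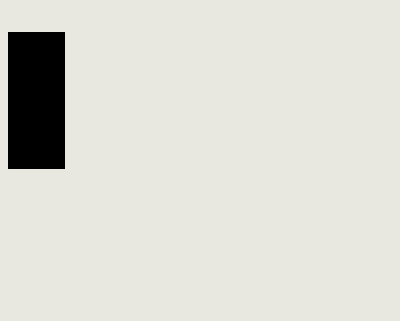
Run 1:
x0 = 8, y0 = 32, x1 = 64, y1 = 168, fill = 'black'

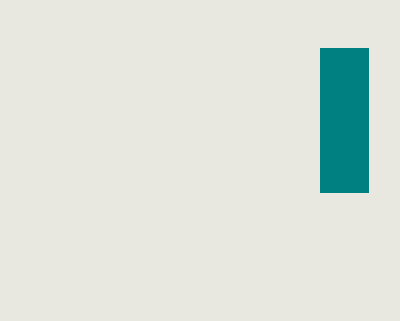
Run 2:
x0 = 320
y0 = 48
x1 = 368
y1 = 192
fill = 'teal'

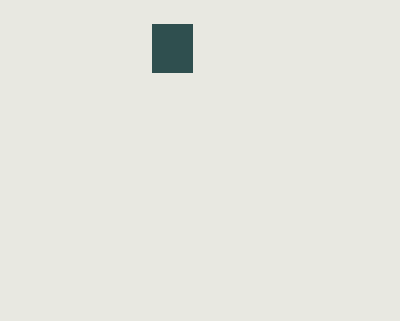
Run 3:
x0 = 152; y0 = 24; x1 = 192; y1 = 72; fill = 'darkslategray'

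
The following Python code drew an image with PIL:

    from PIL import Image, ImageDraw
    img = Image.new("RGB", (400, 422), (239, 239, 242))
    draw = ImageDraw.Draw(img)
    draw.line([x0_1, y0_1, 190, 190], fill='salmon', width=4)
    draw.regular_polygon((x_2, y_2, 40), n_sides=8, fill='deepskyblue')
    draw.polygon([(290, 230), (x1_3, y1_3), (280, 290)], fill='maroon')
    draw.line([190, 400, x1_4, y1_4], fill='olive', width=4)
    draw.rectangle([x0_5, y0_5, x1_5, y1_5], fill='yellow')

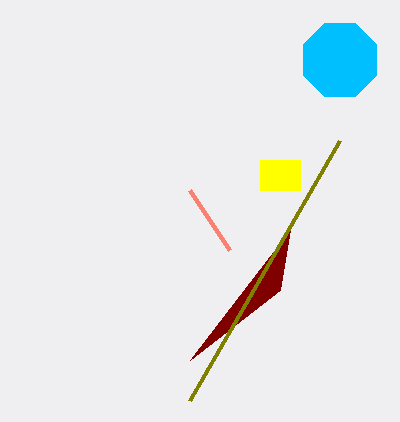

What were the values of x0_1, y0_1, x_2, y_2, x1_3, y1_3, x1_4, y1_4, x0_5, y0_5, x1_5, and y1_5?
x0_1 = 230, y0_1 = 250, x_2 = 340, y_2 = 60, x1_3 = 190, y1_3 = 360, x1_4 = 340, y1_4 = 140, x0_5 = 260, y0_5 = 160, x1_5 = 300, y1_5 = 190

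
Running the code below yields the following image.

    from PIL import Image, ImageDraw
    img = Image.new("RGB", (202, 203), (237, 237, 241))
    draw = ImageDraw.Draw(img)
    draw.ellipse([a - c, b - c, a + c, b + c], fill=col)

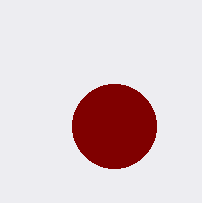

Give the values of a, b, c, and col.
a = 114; b = 126; c = 42; col = 'maroon'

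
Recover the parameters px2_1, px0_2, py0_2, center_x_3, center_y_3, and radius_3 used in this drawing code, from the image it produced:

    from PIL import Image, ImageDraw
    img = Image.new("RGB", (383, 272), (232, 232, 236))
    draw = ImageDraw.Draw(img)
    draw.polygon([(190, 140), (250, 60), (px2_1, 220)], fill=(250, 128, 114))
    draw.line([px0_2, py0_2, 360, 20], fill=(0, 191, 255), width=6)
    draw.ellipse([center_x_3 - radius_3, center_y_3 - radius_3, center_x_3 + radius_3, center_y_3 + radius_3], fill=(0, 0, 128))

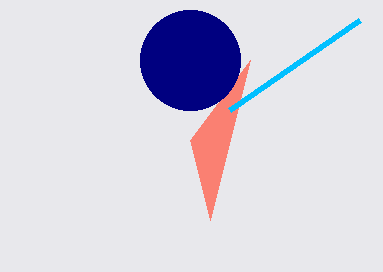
px2_1 = 210; px0_2 = 230; py0_2 = 110; center_x_3 = 190; center_y_3 = 60; radius_3 = 50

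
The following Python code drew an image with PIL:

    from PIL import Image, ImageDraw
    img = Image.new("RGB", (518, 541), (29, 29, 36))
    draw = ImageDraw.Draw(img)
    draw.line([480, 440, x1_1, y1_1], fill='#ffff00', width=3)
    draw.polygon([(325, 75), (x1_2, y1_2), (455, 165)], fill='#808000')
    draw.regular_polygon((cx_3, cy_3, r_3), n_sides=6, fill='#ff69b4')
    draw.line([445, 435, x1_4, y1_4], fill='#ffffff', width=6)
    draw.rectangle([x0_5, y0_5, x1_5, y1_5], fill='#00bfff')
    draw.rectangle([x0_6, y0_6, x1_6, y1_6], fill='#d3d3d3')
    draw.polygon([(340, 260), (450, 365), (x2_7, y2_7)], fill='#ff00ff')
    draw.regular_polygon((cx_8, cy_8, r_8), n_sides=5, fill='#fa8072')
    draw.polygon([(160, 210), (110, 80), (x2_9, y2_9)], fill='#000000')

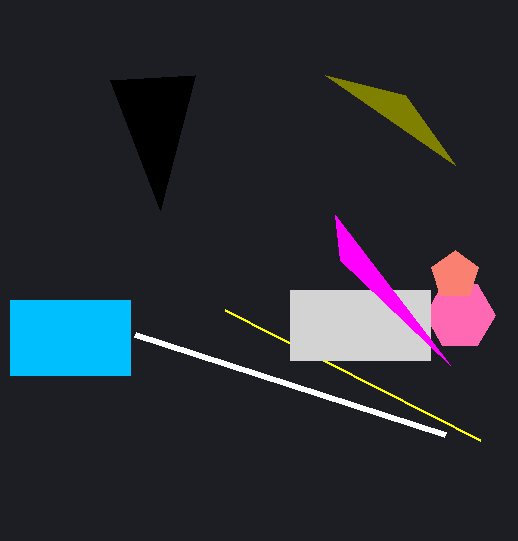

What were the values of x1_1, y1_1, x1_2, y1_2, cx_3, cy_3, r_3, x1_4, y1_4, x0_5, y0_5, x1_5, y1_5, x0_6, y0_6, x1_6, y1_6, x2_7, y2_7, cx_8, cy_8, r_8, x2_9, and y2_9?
x1_1 = 225; y1_1 = 310; x1_2 = 405; y1_2 = 95; cx_3 = 460; cy_3 = 315; r_3 = 35; x1_4 = 135; y1_4 = 335; x0_5 = 10; y0_5 = 300; x1_5 = 130; y1_5 = 375; x0_6 = 290; y0_6 = 290; x1_6 = 430; y1_6 = 360; x2_7 = 335; y2_7 = 215; cx_8 = 455; cy_8 = 275; r_8 = 25; x2_9 = 195; y2_9 = 75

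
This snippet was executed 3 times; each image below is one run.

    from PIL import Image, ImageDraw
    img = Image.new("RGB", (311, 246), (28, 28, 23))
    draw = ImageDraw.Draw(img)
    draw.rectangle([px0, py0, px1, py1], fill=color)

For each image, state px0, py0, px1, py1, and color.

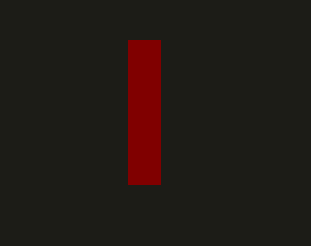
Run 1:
px0 = 128
py0 = 40
px1 = 160
py1 = 184
color = 'maroon'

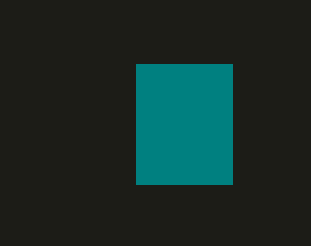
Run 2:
px0 = 136; py0 = 64; px1 = 232; py1 = 184; color = 'teal'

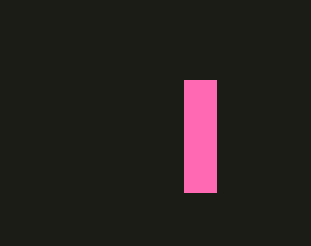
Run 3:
px0 = 184, py0 = 80, px1 = 216, py1 = 192, color = 'hotpink'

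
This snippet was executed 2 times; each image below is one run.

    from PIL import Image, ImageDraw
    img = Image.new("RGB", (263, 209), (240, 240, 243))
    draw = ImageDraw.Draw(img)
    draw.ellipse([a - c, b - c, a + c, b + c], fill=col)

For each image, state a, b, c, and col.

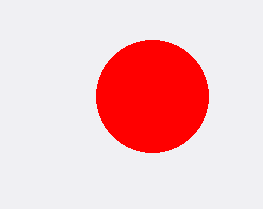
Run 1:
a = 152, b = 96, c = 56, col = 'red'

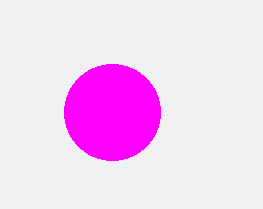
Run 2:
a = 112
b = 112
c = 48
col = 'magenta'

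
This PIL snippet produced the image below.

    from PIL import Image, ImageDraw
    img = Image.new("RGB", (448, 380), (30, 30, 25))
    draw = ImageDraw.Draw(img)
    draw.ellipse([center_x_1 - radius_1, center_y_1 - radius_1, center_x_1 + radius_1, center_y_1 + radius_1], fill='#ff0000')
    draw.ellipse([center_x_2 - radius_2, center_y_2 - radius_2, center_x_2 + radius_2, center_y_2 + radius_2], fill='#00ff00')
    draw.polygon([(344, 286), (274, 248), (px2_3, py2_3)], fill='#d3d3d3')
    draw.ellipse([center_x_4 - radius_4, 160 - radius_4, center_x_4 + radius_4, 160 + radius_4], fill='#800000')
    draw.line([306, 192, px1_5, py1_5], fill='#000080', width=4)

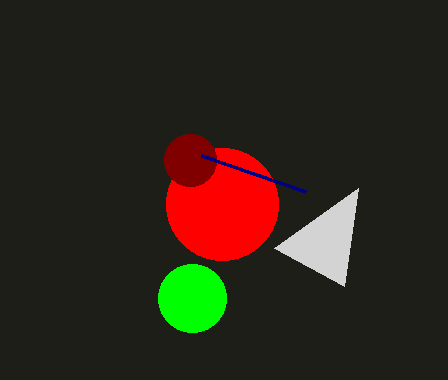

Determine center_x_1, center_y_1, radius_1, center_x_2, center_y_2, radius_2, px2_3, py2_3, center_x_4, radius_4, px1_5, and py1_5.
center_x_1 = 222; center_y_1 = 204; radius_1 = 56; center_x_2 = 192; center_y_2 = 298; radius_2 = 34; px2_3 = 358; py2_3 = 188; center_x_4 = 190; radius_4 = 26; px1_5 = 202; py1_5 = 156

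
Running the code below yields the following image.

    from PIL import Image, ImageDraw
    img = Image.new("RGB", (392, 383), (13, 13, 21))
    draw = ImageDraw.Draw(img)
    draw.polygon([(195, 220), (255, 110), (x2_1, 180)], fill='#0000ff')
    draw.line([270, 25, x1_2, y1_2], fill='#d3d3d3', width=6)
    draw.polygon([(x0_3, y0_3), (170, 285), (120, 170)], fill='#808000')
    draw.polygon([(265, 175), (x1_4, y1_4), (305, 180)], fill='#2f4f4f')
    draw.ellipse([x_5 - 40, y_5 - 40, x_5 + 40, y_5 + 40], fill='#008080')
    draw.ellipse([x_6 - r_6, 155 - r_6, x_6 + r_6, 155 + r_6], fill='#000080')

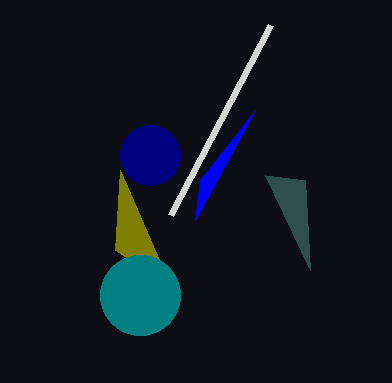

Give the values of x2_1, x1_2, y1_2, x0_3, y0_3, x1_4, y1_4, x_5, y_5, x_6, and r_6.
x2_1 = 200, x1_2 = 170, y1_2 = 215, x0_3 = 115, y0_3 = 250, x1_4 = 310, y1_4 = 270, x_5 = 140, y_5 = 295, x_6 = 150, r_6 = 30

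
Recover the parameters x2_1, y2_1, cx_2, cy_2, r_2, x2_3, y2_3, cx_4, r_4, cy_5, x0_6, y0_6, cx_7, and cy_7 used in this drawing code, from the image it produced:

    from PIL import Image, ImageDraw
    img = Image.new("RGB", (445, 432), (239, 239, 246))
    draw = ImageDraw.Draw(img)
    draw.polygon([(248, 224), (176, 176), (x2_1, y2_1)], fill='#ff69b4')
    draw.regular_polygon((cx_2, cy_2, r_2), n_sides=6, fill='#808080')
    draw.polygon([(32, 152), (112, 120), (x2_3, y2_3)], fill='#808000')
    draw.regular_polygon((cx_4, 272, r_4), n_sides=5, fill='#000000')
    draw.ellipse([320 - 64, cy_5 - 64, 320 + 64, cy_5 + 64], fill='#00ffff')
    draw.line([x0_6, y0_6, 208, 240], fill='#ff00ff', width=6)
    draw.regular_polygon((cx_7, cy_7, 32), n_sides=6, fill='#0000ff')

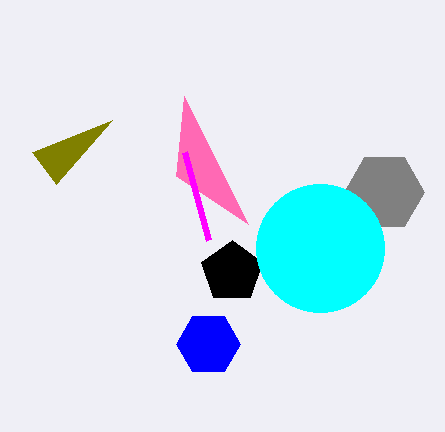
x2_1 = 184; y2_1 = 96; cx_2 = 384; cy_2 = 192; r_2 = 40; x2_3 = 56; y2_3 = 184; cx_4 = 232; r_4 = 32; cy_5 = 248; x0_6 = 184; y0_6 = 152; cx_7 = 208; cy_7 = 344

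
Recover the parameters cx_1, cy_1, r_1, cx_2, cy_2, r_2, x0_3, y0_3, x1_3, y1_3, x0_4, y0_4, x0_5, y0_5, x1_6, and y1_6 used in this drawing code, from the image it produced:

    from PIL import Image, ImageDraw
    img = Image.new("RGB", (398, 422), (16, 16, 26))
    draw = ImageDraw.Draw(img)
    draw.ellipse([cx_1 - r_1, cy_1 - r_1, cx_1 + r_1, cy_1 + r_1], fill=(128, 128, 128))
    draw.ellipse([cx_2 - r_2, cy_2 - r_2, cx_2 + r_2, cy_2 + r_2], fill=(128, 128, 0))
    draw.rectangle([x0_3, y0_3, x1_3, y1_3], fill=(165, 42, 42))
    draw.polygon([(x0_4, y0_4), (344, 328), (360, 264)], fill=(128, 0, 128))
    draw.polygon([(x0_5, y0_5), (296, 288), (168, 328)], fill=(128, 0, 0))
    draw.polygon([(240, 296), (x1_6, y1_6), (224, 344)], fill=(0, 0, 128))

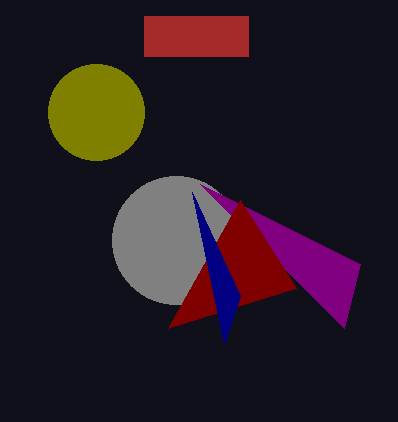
cx_1 = 176; cy_1 = 240; r_1 = 64; cx_2 = 96; cy_2 = 112; r_2 = 48; x0_3 = 144; y0_3 = 16; x1_3 = 248; y1_3 = 56; x0_4 = 200; y0_4 = 184; x0_5 = 240; y0_5 = 200; x1_6 = 192; y1_6 = 192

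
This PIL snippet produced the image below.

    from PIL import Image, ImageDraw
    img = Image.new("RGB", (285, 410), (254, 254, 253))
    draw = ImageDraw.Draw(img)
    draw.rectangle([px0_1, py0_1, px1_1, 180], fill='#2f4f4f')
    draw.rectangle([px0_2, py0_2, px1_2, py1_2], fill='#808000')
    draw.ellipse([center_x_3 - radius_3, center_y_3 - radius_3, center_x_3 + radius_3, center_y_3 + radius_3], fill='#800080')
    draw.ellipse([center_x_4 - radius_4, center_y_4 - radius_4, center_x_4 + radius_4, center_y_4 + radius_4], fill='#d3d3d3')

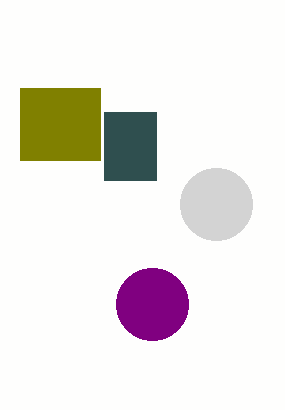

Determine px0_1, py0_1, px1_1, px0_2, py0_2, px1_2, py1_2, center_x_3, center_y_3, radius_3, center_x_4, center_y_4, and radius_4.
px0_1 = 104
py0_1 = 112
px1_1 = 156
px0_2 = 20
py0_2 = 88
px1_2 = 100
py1_2 = 160
center_x_3 = 152
center_y_3 = 304
radius_3 = 36
center_x_4 = 216
center_y_4 = 204
radius_4 = 36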